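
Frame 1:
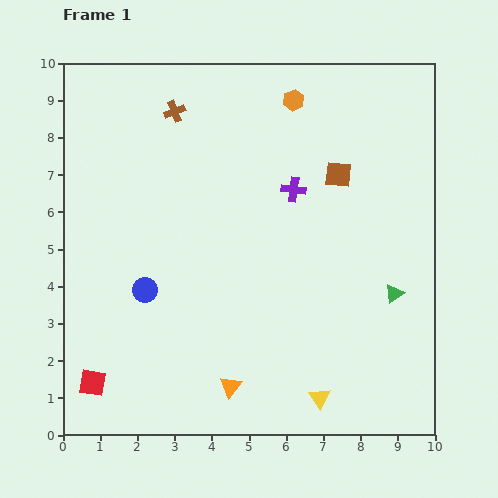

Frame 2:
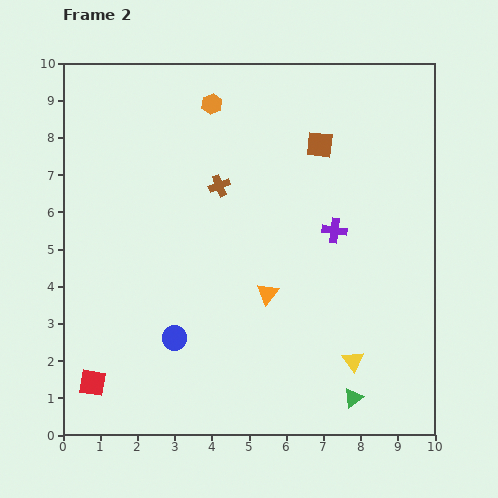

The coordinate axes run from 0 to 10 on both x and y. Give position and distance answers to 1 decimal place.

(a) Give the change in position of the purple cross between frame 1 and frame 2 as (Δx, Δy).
(1.1, -1.1)

The purple cross was at (6.2, 6.6) in frame 1 and (7.3, 5.5) in frame 2.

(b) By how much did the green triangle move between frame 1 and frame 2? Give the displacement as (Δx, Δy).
(-1.1, -2.8)

The green triangle was at (8.9, 3.8) in frame 1 and (7.8, 1.0) in frame 2.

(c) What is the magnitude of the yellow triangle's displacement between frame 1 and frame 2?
1.3

The yellow triangle moved from (6.9, 1.0) to (7.8, 2.0), a distance of √(0.9² + 1.0²) ≈ 1.3.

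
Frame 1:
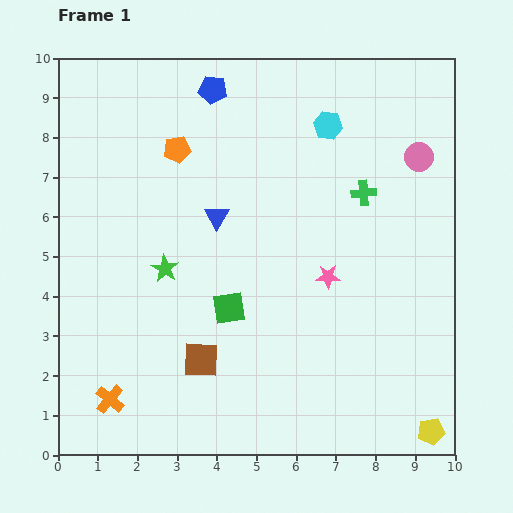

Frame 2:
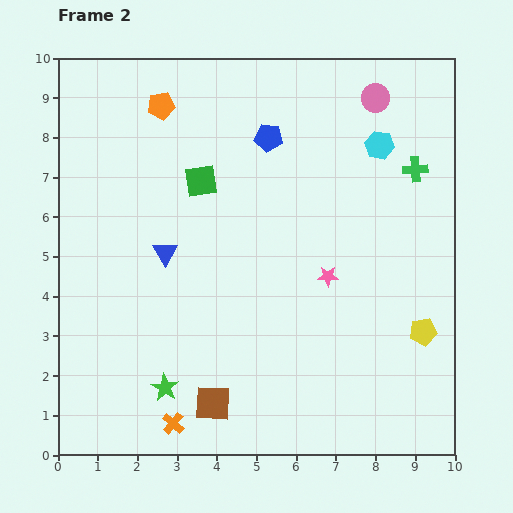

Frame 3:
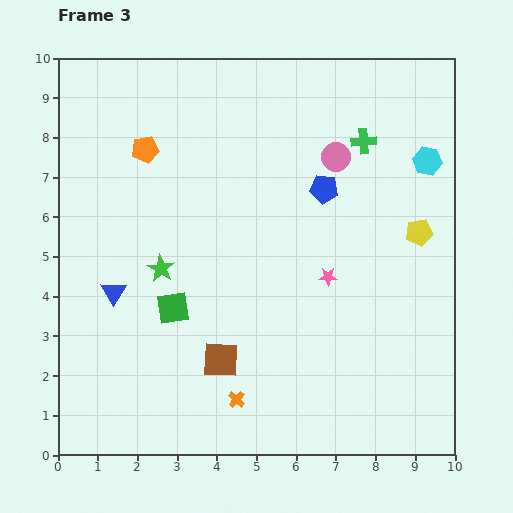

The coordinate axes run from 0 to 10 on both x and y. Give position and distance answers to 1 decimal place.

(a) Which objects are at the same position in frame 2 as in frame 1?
the pink star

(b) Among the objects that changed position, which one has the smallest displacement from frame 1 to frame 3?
the green star

(moved 0.1)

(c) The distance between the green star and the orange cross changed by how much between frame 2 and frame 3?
+2.9

Distance in frame 2: 0.9. Distance in frame 3: 3.8.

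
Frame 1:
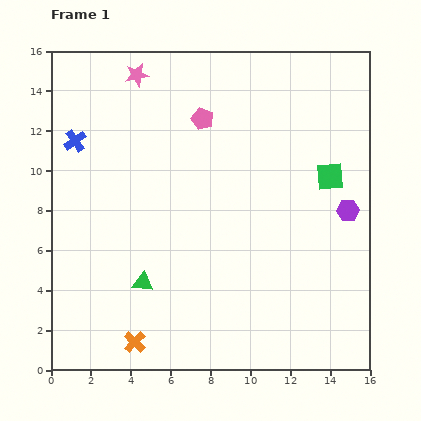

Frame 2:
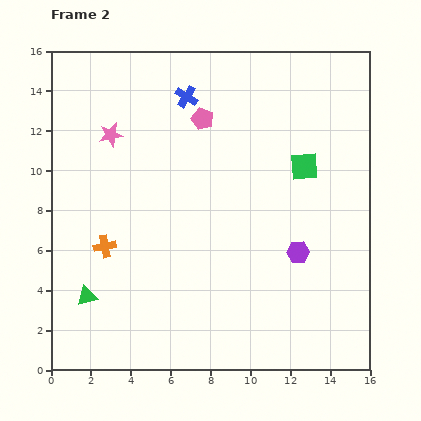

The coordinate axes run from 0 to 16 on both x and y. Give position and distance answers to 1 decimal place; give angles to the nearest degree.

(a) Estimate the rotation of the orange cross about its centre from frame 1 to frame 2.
36° clockwise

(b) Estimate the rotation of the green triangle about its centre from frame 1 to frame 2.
21° counter-clockwise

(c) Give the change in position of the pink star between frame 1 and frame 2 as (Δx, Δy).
(-1.3, -3.0)

The pink star was at (4.3, 14.8) in frame 1 and (3.0, 11.8) in frame 2.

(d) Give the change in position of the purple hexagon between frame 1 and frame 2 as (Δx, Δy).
(-2.5, -2.1)

The purple hexagon was at (14.9, 8.0) in frame 1 and (12.4, 5.9) in frame 2.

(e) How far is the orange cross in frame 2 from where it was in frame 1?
5.0

The orange cross moved from (4.2, 1.4) to (2.7, 6.2), a distance of √(1.5² + 4.8²) ≈ 5.0.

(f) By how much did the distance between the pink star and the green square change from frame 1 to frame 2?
-1.2

Distance in frame 1: 11.0. Distance in frame 2: 9.8.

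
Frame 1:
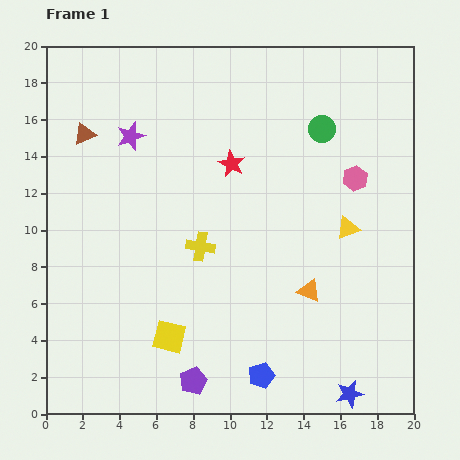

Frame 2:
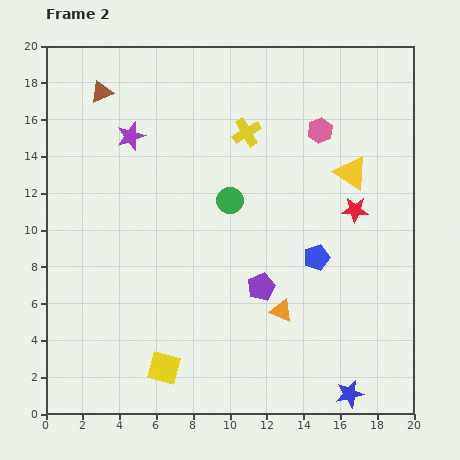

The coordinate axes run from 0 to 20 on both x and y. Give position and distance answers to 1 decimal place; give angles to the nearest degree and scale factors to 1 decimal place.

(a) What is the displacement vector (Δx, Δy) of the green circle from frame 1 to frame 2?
(-5.0, -3.9)

The green circle was at (15.0, 15.5) in frame 1 and (10.0, 11.6) in frame 2.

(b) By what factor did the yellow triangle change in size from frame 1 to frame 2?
1.5×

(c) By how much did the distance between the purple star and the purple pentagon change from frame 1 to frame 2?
-2.9

Distance in frame 1: 13.7. Distance in frame 2: 10.8.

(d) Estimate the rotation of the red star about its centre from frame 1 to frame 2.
25° counter-clockwise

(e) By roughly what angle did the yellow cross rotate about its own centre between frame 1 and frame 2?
40° counter-clockwise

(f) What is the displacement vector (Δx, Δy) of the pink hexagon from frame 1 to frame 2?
(-1.9, 2.6)

The pink hexagon was at (16.8, 12.8) in frame 1 and (14.9, 15.4) in frame 2.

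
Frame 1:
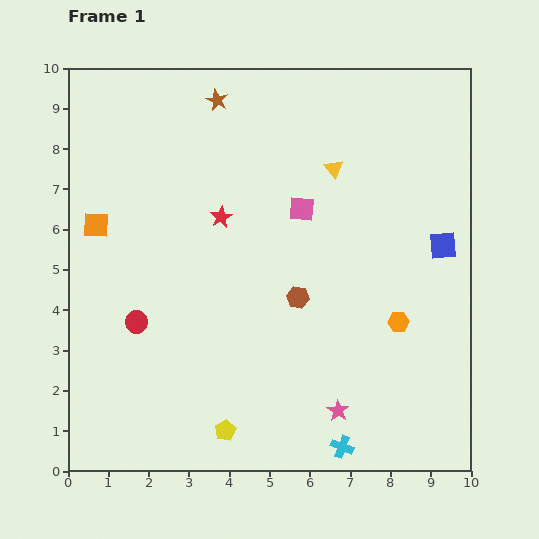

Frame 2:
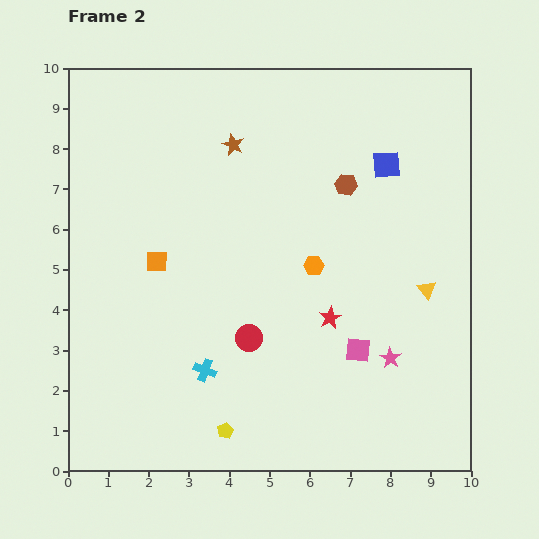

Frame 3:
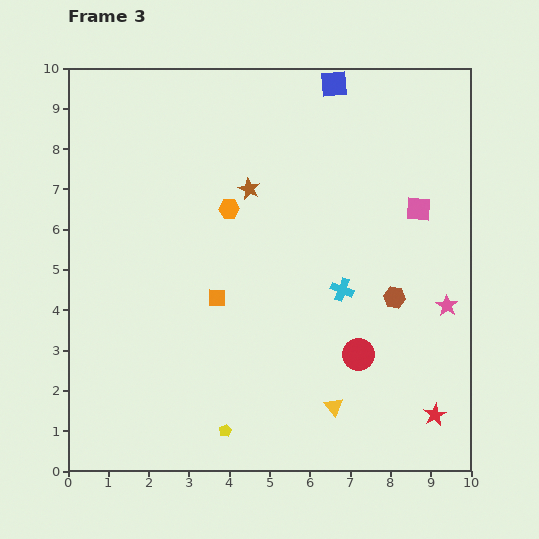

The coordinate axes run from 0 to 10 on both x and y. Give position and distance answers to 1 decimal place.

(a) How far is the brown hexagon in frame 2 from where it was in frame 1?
3.0

The brown hexagon moved from (5.7, 4.3) to (6.9, 7.1), a distance of √(1.2² + 2.8²) ≈ 3.0.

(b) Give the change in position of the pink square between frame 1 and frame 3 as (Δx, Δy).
(2.9, 0.0)

The pink square was at (5.8, 6.5) in frame 1 and (8.7, 6.5) in frame 3.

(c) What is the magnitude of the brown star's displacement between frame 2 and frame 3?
1.2

The brown star moved from (4.1, 8.1) to (4.5, 7.0), a distance of √(0.4² + 1.1²) ≈ 1.2.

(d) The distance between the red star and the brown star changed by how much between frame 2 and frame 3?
+2.3

Distance in frame 2: 4.9. Distance in frame 3: 7.2.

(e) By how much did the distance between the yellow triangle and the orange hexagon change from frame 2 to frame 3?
+2.6

Distance in frame 2: 2.9. Distance in frame 3: 5.5.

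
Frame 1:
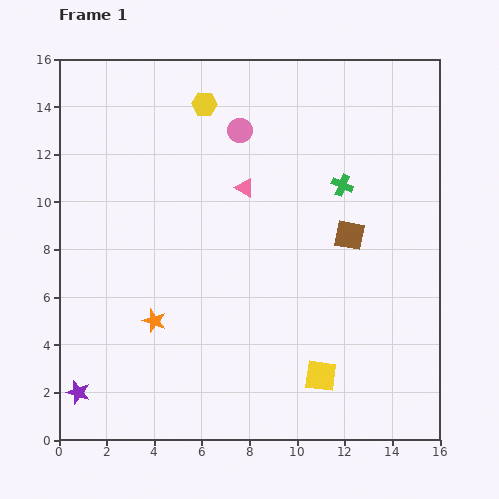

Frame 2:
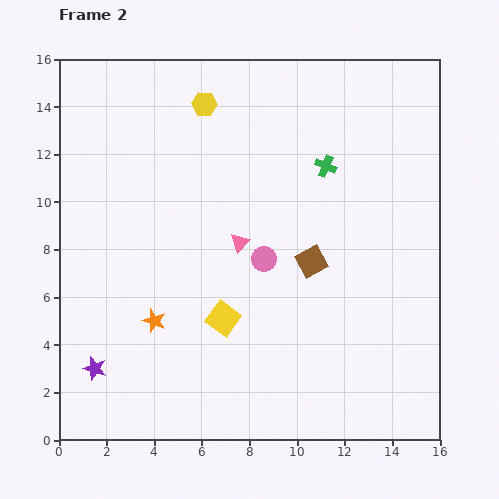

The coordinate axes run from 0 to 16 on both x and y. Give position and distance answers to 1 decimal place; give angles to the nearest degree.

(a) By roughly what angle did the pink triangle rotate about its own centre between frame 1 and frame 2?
41° clockwise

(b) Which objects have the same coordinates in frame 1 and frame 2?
the orange star, the yellow hexagon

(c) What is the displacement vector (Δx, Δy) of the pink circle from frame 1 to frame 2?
(1.0, -5.4)

The pink circle was at (7.6, 13.0) in frame 1 and (8.6, 7.6) in frame 2.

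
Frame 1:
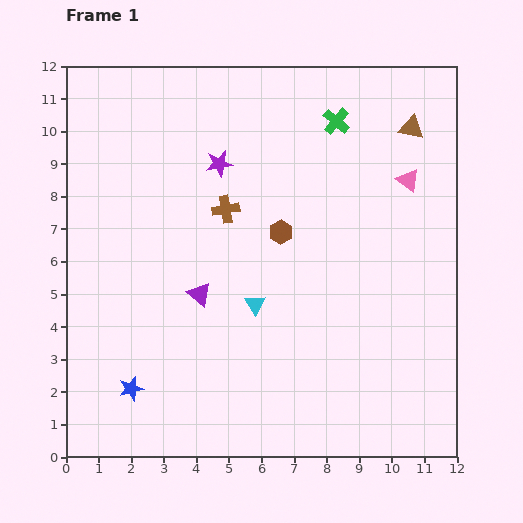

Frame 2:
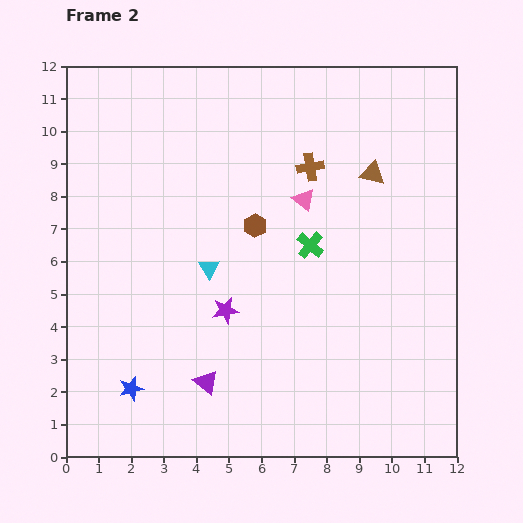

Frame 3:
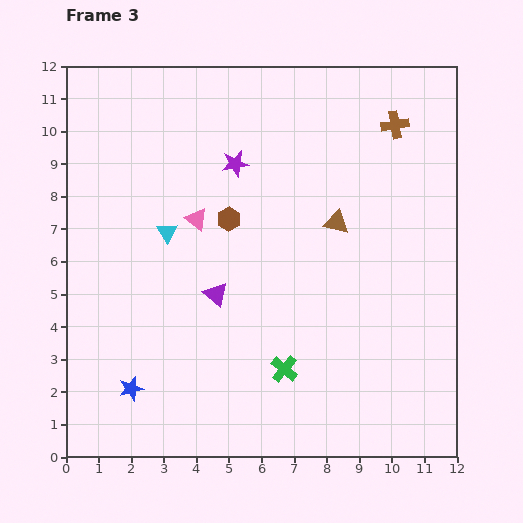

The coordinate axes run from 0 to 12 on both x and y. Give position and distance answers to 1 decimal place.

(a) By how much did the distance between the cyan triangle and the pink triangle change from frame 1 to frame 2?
-2.4

Distance in frame 1: 6.0. Distance in frame 2: 3.6.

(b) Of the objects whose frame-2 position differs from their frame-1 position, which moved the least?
the brown hexagon

(moved 0.8)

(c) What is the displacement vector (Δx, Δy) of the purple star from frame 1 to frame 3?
(0.5, 0.0)

The purple star was at (4.7, 9.0) in frame 1 and (5.2, 9.0) in frame 3.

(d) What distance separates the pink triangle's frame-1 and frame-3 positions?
6.6

The pink triangle moved from (10.5, 8.5) to (4.0, 7.3), a distance of √(6.5² + 1.2²) ≈ 6.6.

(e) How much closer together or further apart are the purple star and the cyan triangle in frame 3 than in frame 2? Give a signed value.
+1.6

Distance in frame 2: 1.4. Distance in frame 3: 3.0.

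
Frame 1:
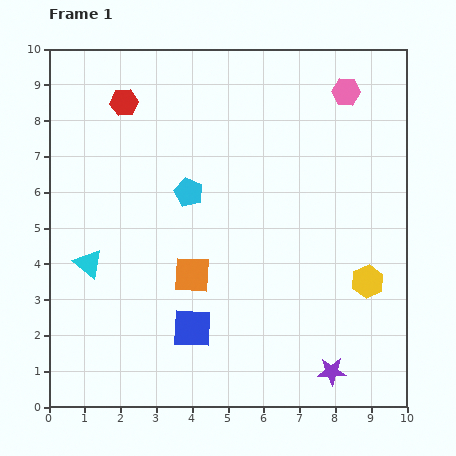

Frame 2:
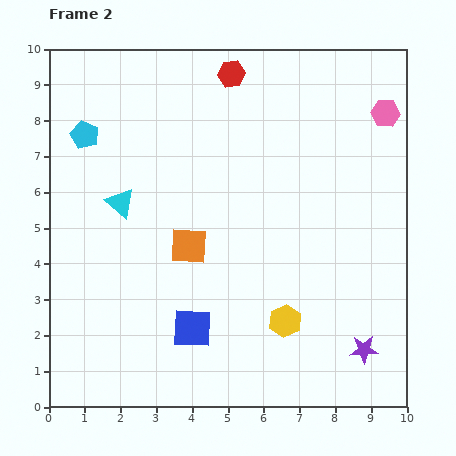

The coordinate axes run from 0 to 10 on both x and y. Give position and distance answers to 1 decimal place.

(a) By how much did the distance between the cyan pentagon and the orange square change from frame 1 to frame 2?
+1.9

Distance in frame 1: 2.3. Distance in frame 2: 4.2.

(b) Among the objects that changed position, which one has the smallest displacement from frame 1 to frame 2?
the orange square

(moved 0.8)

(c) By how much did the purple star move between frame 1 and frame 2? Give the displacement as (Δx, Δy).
(0.9, 0.6)

The purple star was at (7.9, 1.0) in frame 1 and (8.8, 1.6) in frame 2.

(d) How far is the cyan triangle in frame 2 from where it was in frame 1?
1.9

The cyan triangle moved from (1.1, 4.0) to (2.0, 5.7), a distance of √(0.9² + 1.7²) ≈ 1.9.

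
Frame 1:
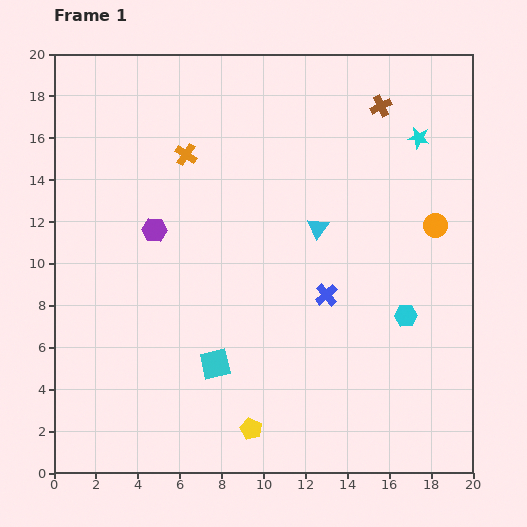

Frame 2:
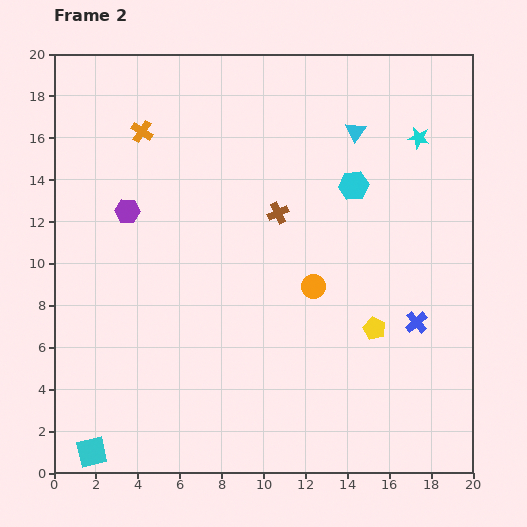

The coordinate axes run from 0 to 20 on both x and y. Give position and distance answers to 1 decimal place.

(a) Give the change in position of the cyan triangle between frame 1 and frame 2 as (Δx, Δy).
(1.8, 4.6)

The cyan triangle was at (12.6, 11.7) in frame 1 and (14.4, 16.3) in frame 2.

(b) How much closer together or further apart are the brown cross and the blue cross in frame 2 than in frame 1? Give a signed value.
-1.0

Distance in frame 1: 9.4. Distance in frame 2: 8.4.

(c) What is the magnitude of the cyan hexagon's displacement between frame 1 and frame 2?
6.7

The cyan hexagon moved from (16.8, 7.5) to (14.3, 13.7), a distance of √(2.5² + 6.2²) ≈ 6.7.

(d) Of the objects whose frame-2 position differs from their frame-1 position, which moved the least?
the purple hexagon

(moved 1.6)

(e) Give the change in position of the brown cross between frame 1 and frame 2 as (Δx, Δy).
(-4.9, -5.1)

The brown cross was at (15.6, 17.5) in frame 1 and (10.7, 12.4) in frame 2.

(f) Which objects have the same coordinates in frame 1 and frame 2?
the cyan star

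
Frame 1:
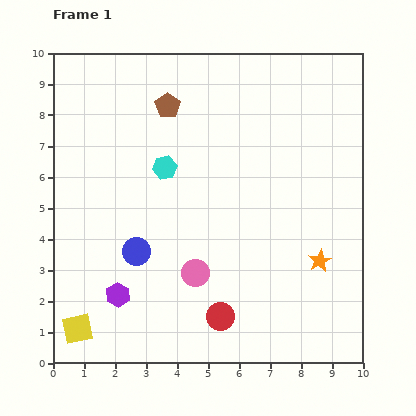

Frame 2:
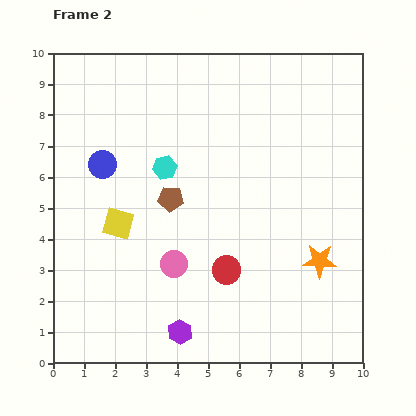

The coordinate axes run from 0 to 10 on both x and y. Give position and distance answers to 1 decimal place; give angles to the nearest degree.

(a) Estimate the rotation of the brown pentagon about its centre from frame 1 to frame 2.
31° counter-clockwise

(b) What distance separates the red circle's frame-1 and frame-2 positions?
1.5

The red circle moved from (5.4, 1.5) to (5.6, 3.0), a distance of √(0.2² + 1.5²) ≈ 1.5.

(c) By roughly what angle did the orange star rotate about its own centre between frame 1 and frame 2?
29° clockwise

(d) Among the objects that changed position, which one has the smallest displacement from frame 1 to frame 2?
the pink circle

(moved 0.8)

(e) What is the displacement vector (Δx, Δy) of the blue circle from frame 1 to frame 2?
(-1.1, 2.8)

The blue circle was at (2.7, 3.6) in frame 1 and (1.6, 6.4) in frame 2.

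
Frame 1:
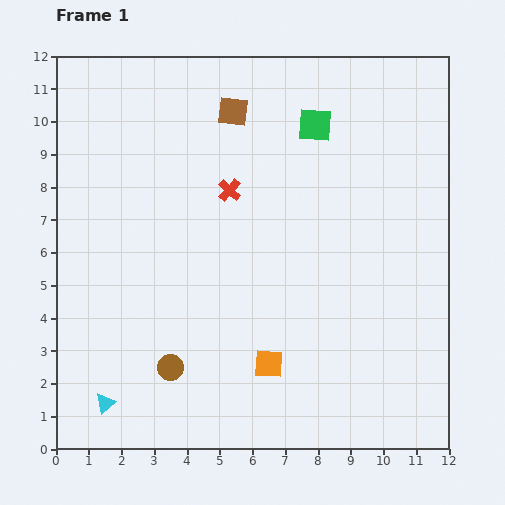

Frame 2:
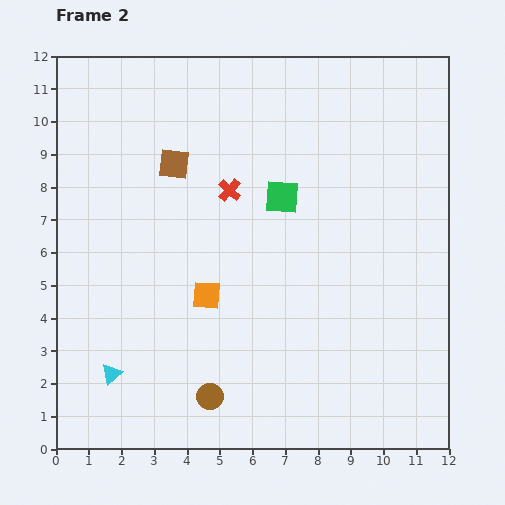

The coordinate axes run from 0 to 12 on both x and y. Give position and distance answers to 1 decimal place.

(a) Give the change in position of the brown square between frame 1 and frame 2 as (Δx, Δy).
(-1.8, -1.6)

The brown square was at (5.4, 10.3) in frame 1 and (3.6, 8.7) in frame 2.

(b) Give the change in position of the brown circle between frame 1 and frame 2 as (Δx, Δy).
(1.2, -0.9)

The brown circle was at (3.5, 2.5) in frame 1 and (4.7, 1.6) in frame 2.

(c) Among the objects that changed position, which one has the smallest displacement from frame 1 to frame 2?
the cyan triangle

(moved 0.9)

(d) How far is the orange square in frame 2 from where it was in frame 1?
2.8

The orange square moved from (6.5, 2.6) to (4.6, 4.7), a distance of √(1.9² + 2.1²) ≈ 2.8.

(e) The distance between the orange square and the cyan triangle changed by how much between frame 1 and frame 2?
-1.3

Distance in frame 1: 5.1. Distance in frame 2: 3.8.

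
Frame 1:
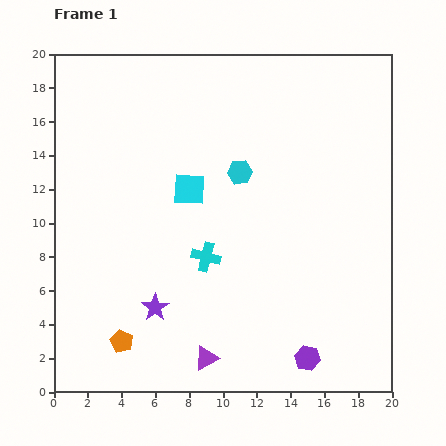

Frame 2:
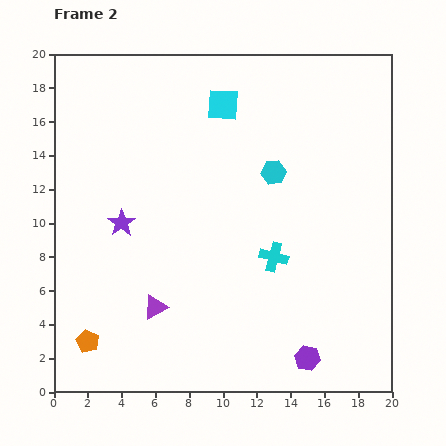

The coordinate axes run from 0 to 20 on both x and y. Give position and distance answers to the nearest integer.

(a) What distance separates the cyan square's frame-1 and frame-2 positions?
5

The cyan square moved from (8, 12) to (10, 17), a distance of √(2² + 5²) ≈ 5.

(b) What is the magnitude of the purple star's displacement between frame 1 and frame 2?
5

The purple star moved from (6, 5) to (4, 10), a distance of √(2² + 5²) ≈ 5.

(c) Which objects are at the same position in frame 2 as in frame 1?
the purple hexagon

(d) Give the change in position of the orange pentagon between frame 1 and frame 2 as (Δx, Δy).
(-2, 0)

The orange pentagon was at (4, 3) in frame 1 and (2, 3) in frame 2.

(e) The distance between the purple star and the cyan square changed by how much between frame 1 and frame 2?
+2

Distance in frame 1: 7. Distance in frame 2: 9.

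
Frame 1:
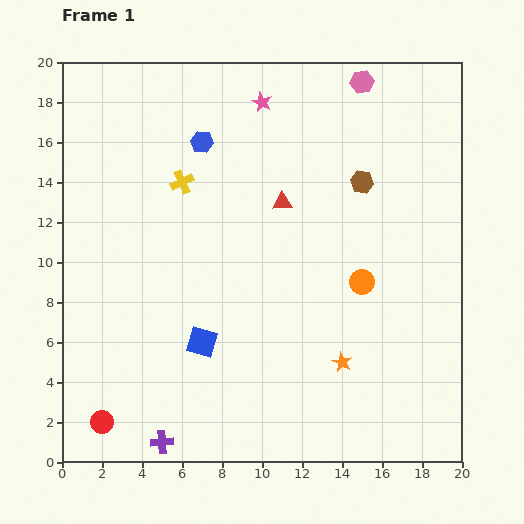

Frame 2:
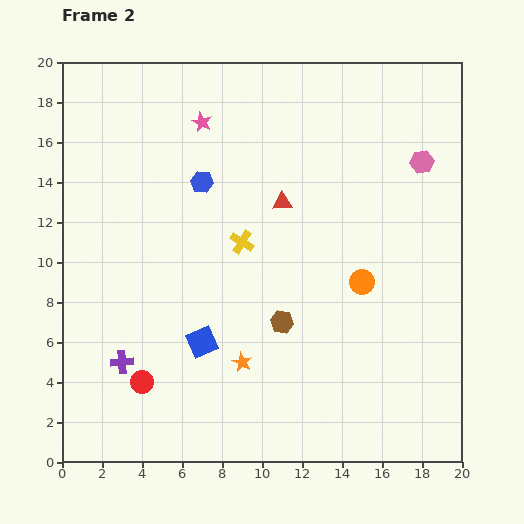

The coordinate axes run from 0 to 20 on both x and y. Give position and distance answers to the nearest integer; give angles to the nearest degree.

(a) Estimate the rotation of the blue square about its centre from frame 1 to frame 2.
39° counter-clockwise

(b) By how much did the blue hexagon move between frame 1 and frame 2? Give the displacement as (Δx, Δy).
(0, -2)

The blue hexagon was at (7, 16) in frame 1 and (7, 14) in frame 2.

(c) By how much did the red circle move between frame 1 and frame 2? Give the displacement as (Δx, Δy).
(2, 2)

The red circle was at (2, 2) in frame 1 and (4, 4) in frame 2.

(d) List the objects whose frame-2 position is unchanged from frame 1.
the blue square, the red triangle, the orange circle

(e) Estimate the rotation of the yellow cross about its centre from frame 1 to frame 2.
34° counter-clockwise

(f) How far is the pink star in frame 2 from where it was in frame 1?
3

The pink star moved from (10, 18) to (7, 17), a distance of √(3² + 1²) ≈ 3.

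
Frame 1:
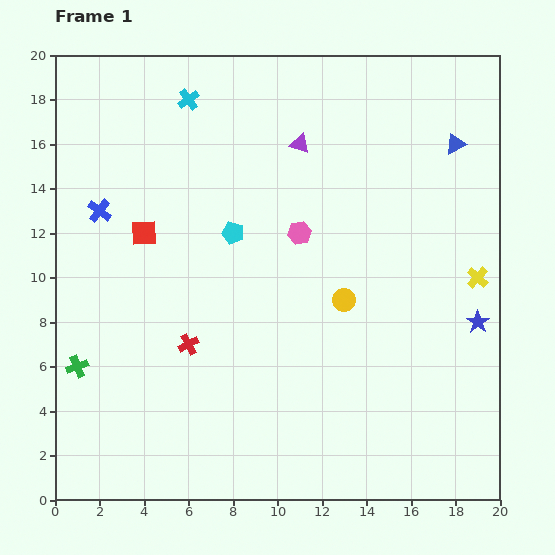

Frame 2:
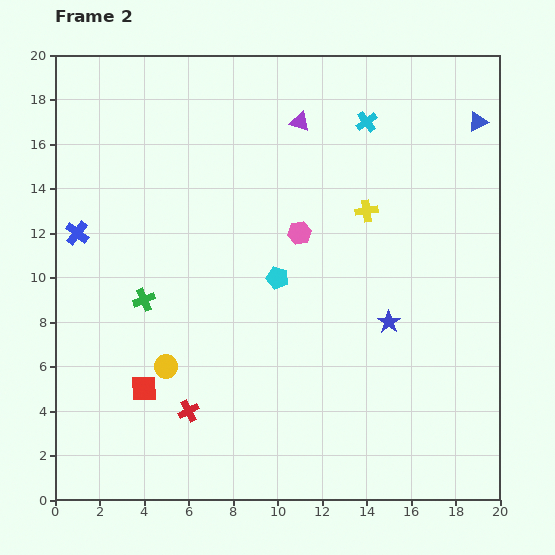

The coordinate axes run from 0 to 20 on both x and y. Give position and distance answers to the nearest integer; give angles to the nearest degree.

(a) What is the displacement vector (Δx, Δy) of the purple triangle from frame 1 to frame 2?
(0, 1)

The purple triangle was at (11, 16) in frame 1 and (11, 17) in frame 2.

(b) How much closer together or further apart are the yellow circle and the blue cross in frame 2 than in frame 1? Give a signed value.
-5

Distance in frame 1: 12. Distance in frame 2: 7.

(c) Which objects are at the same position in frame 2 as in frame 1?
the pink hexagon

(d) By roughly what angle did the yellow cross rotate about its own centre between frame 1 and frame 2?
39° clockwise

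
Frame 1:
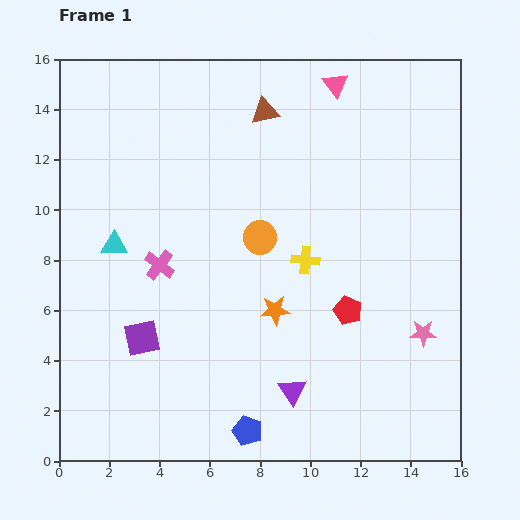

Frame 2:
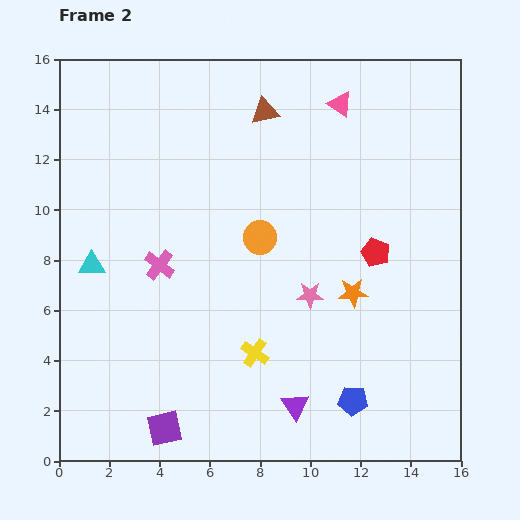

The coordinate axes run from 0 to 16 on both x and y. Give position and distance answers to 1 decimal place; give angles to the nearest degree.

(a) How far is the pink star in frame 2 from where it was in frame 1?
4.7

The pink star moved from (14.5, 5.1) to (10.0, 6.6), a distance of √(4.5² + 1.5²) ≈ 4.7.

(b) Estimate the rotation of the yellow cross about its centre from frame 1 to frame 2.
28° clockwise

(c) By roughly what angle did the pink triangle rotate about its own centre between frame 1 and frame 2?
19° counter-clockwise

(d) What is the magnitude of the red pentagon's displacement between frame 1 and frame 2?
2.5

The red pentagon moved from (11.5, 6.0) to (12.6, 8.3), a distance of √(1.1² + 2.3²) ≈ 2.5.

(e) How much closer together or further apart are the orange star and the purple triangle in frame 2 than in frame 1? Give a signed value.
+1.8

Distance in frame 1: 3.3. Distance in frame 2: 5.1.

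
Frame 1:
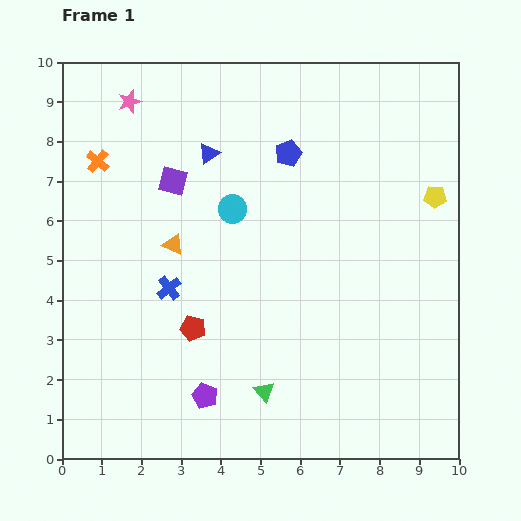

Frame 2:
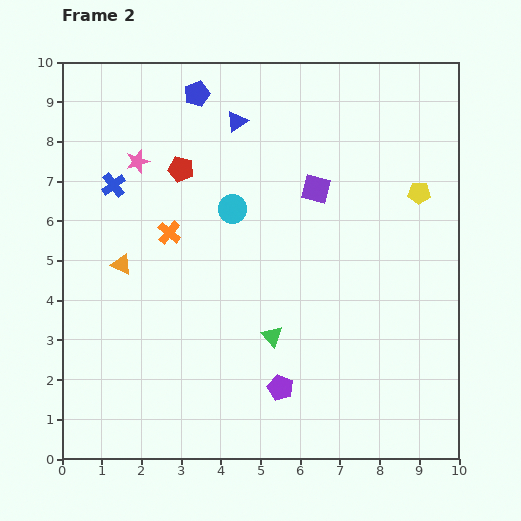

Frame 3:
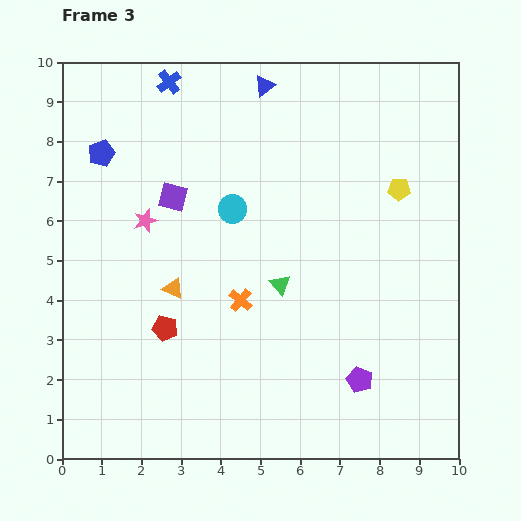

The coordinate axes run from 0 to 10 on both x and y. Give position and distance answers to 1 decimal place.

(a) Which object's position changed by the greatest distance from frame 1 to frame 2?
the red pentagon

(moved 4.0; next 3.6)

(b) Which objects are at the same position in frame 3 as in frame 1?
the cyan circle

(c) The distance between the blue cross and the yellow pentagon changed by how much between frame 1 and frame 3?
-0.7

Distance in frame 1: 7.1. Distance in frame 3: 6.4.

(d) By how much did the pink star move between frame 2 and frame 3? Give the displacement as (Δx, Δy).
(0.2, -1.5)

The pink star was at (1.9, 7.5) in frame 2 and (2.1, 6.0) in frame 3.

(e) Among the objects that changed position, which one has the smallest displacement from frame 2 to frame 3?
the yellow pentagon

(moved 0.5)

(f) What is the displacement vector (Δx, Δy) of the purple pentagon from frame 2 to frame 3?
(2.0, 0.2)

The purple pentagon was at (5.5, 1.8) in frame 2 and (7.5, 2.0) in frame 3.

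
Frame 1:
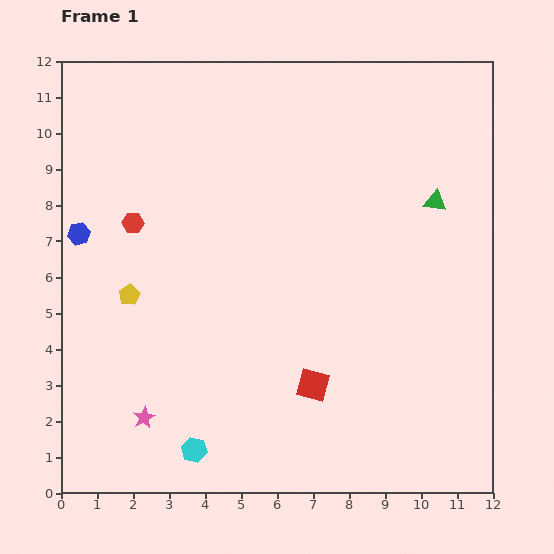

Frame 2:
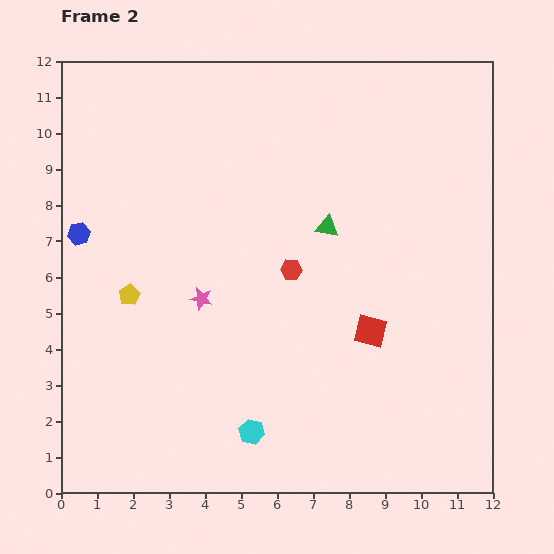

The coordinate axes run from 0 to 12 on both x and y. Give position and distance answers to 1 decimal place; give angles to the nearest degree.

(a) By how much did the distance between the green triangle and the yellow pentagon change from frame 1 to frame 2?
-3.1

Distance in frame 1: 8.9. Distance in frame 2: 5.8.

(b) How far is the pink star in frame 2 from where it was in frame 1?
3.7

The pink star moved from (2.3, 2.1) to (3.9, 5.4), a distance of √(1.6² + 3.3²) ≈ 3.7.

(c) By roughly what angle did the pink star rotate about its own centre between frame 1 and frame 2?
30° counter-clockwise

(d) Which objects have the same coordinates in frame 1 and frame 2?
the blue hexagon, the yellow pentagon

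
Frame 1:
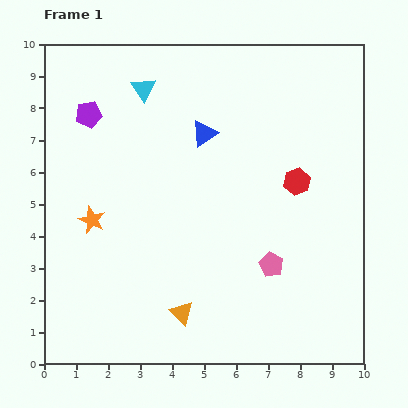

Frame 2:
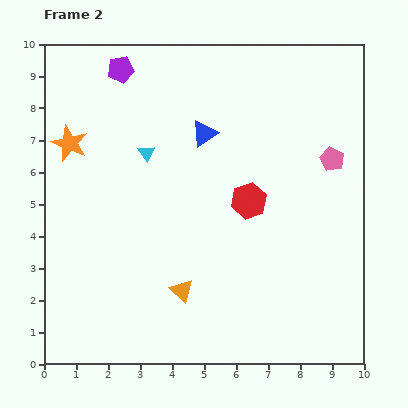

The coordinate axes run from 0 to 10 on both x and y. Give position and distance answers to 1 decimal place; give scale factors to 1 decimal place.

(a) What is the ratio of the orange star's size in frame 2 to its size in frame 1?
1.4×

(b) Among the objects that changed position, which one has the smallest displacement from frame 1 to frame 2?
the orange triangle

(moved 0.7)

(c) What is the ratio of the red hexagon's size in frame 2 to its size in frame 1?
1.3×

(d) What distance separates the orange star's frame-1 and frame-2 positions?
2.5

The orange star moved from (1.5, 4.5) to (0.8, 6.9), a distance of √(0.7² + 2.4²) ≈ 2.5.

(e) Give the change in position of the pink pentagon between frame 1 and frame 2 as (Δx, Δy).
(1.9, 3.3)

The pink pentagon was at (7.1, 3.1) in frame 1 and (9.0, 6.4) in frame 2.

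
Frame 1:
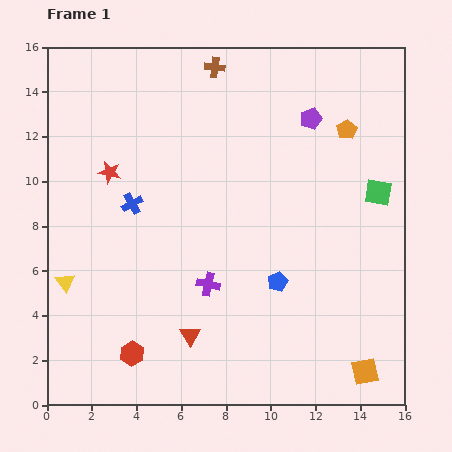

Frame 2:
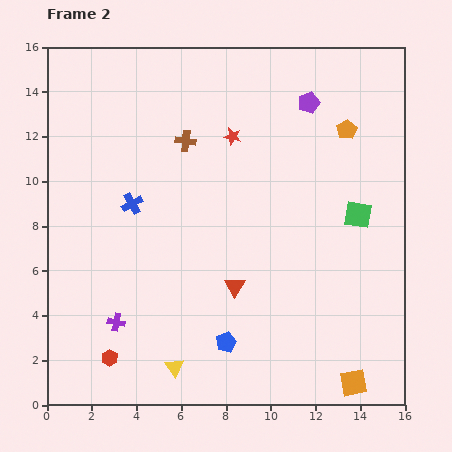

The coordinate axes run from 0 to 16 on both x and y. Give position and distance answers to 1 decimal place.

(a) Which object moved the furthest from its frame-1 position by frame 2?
the yellow triangle

(moved 6.2; next 5.7)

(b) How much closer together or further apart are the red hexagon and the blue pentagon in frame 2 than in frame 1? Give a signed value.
-2.0

Distance in frame 1: 7.2. Distance in frame 2: 5.2.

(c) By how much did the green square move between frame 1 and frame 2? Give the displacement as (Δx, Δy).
(-0.9, -1.0)

The green square was at (14.8, 9.5) in frame 1 and (13.9, 8.5) in frame 2.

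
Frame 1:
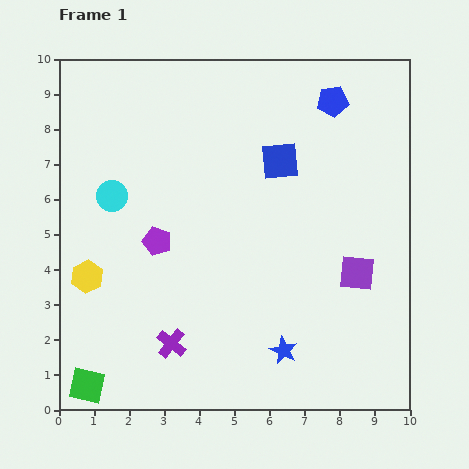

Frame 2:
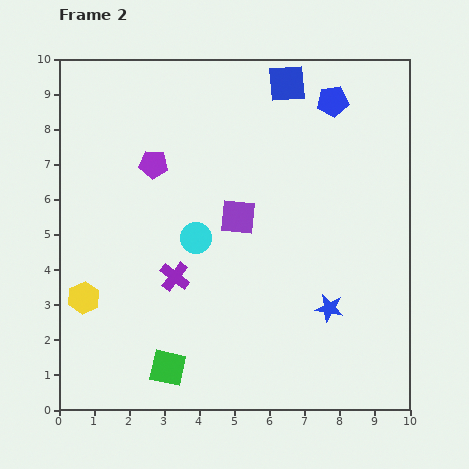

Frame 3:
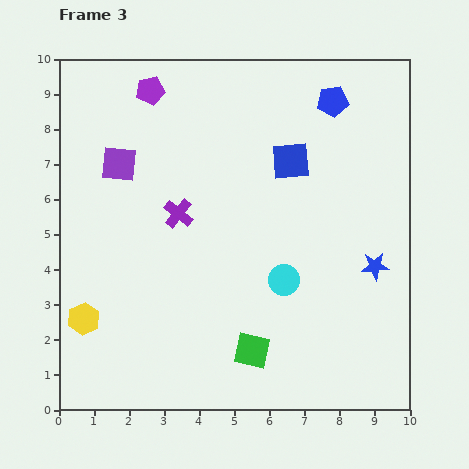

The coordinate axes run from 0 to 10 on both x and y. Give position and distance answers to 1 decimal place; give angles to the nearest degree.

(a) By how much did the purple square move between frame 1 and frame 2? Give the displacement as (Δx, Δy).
(-3.4, 1.6)

The purple square was at (8.5, 3.9) in frame 1 and (5.1, 5.5) in frame 2.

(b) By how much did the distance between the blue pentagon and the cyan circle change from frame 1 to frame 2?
-1.4

Distance in frame 1: 6.9. Distance in frame 2: 5.5.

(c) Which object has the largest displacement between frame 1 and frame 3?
the purple square

(moved 7.5; next 5.5)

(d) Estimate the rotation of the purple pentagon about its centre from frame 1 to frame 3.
30° counter-clockwise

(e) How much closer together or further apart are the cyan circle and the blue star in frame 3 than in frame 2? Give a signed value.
-1.7

Distance in frame 2: 4.3. Distance in frame 3: 2.6.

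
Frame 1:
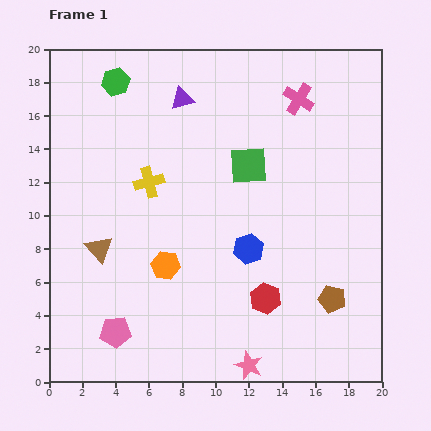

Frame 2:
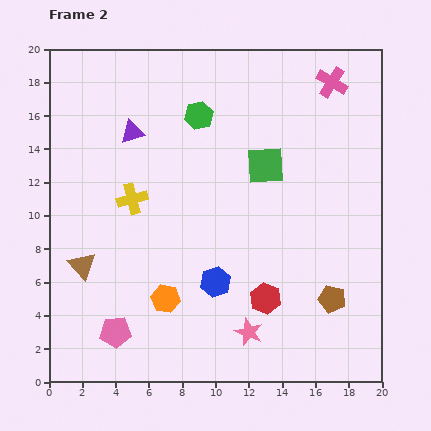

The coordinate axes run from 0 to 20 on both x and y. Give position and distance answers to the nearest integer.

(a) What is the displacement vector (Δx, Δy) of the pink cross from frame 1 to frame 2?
(2, 1)

The pink cross was at (15, 17) in frame 1 and (17, 18) in frame 2.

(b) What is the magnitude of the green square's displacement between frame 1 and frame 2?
1

The green square moved from (12, 13) to (13, 13), a distance of √(1² + 0²) ≈ 1.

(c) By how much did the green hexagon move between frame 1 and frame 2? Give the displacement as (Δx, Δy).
(5, -2)

The green hexagon was at (4, 18) in frame 1 and (9, 16) in frame 2.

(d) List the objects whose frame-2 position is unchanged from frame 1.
the brown pentagon, the red hexagon, the pink pentagon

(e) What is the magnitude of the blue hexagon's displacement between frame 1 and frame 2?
3

The blue hexagon moved from (12, 8) to (10, 6), a distance of √(2² + 2²) ≈ 3.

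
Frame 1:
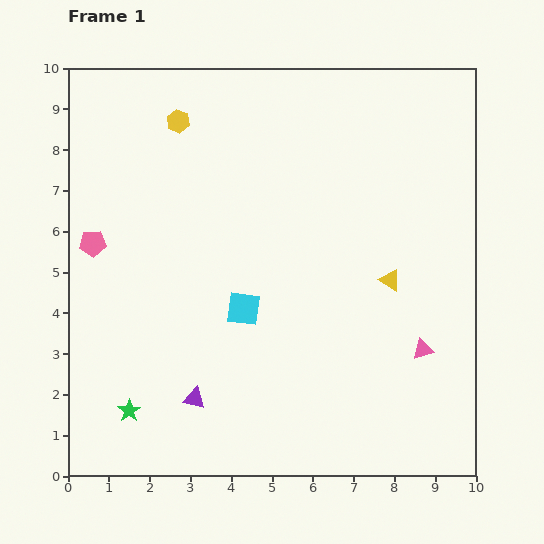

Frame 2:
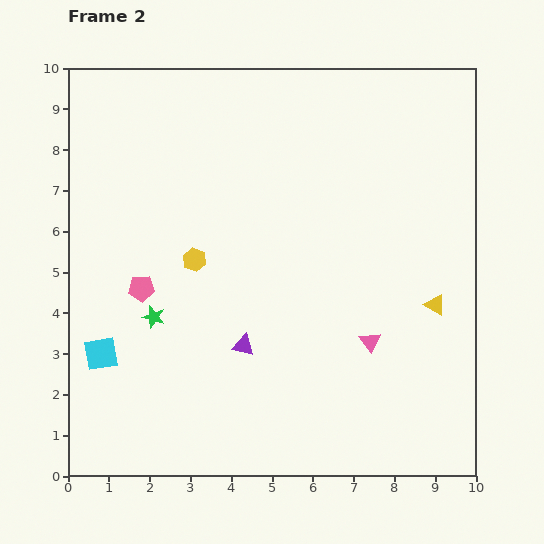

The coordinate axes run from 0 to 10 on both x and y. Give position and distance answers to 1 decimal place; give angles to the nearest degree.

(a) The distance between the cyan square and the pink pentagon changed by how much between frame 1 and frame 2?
-2.1

Distance in frame 1: 4.0. Distance in frame 2: 1.9.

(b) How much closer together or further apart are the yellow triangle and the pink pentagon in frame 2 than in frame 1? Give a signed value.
-0.2

Distance in frame 1: 7.4. Distance in frame 2: 7.2.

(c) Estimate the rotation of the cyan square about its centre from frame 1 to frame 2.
17° counter-clockwise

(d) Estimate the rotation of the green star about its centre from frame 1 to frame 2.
21° counter-clockwise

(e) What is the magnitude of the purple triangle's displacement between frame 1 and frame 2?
1.8

The purple triangle moved from (3.1, 1.9) to (4.3, 3.2), a distance of √(1.2² + 1.3²) ≈ 1.8.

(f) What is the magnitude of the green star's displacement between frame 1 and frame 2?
2.4

The green star moved from (1.5, 1.6) to (2.1, 3.9), a distance of √(0.6² + 2.3²) ≈ 2.4.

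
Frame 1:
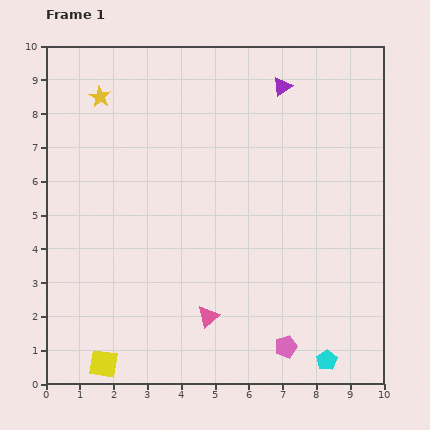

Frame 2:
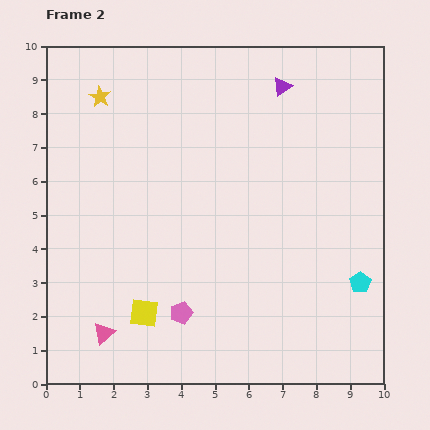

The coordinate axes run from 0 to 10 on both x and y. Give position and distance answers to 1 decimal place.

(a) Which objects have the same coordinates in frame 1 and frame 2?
the yellow star, the purple triangle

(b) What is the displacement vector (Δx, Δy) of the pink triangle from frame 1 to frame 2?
(-3.1, -0.5)

The pink triangle was at (4.8, 2.0) in frame 1 and (1.7, 1.5) in frame 2.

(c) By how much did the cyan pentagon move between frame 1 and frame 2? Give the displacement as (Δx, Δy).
(1.0, 2.3)

The cyan pentagon was at (8.3, 0.7) in frame 1 and (9.3, 3.0) in frame 2.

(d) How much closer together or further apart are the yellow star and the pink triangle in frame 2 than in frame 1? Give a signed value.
-0.2

Distance in frame 1: 7.2. Distance in frame 2: 7.0.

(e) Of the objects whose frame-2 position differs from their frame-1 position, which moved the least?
the yellow square

(moved 1.9)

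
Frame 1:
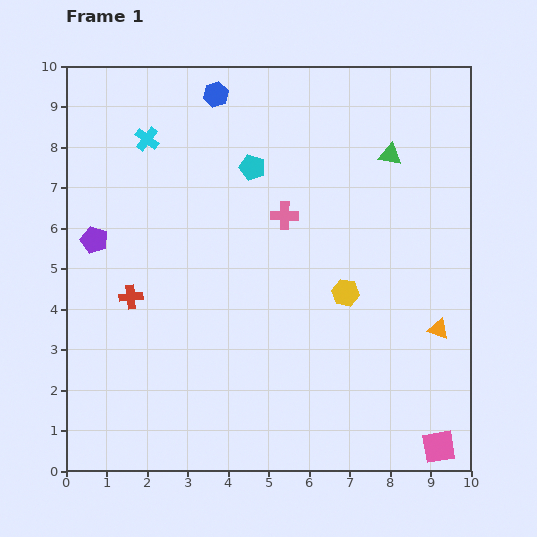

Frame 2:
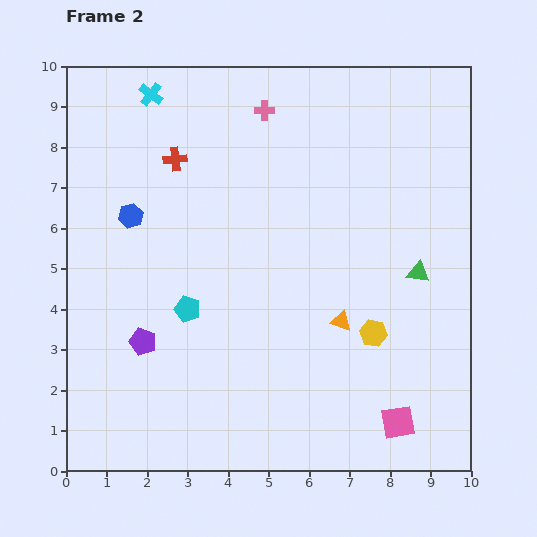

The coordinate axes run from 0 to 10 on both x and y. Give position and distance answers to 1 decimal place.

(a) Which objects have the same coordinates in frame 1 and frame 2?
none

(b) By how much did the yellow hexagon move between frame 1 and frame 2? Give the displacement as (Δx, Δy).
(0.7, -1.0)

The yellow hexagon was at (6.9, 4.4) in frame 1 and (7.6, 3.4) in frame 2.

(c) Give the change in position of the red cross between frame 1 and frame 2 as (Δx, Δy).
(1.1, 3.4)

The red cross was at (1.6, 4.3) in frame 1 and (2.7, 7.7) in frame 2.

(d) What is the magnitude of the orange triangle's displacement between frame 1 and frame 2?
2.4

The orange triangle moved from (9.2, 3.5) to (6.8, 3.7), a distance of √(2.4² + 0.2²) ≈ 2.4.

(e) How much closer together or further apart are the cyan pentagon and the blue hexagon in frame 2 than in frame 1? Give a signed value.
+0.7

Distance in frame 1: 2.0. Distance in frame 2: 2.7.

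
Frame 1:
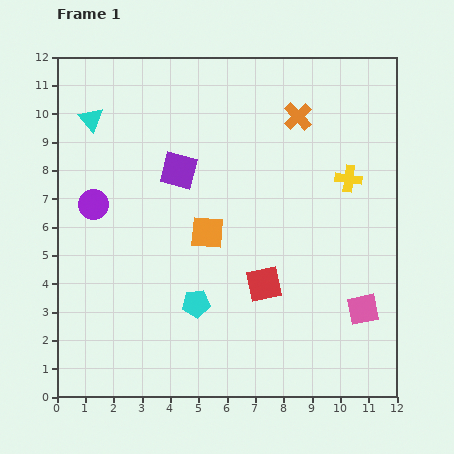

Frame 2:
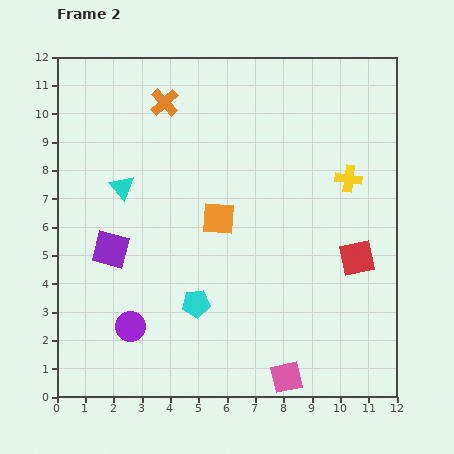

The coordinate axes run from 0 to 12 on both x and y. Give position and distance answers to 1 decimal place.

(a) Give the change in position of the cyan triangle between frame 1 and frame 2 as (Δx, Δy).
(1.1, -2.4)

The cyan triangle was at (1.2, 9.8) in frame 1 and (2.3, 7.4) in frame 2.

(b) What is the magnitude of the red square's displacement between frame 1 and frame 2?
3.4

The red square moved from (7.3, 4.0) to (10.6, 4.9), a distance of √(3.3² + 0.9²) ≈ 3.4.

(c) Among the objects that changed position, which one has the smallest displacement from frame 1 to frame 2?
the orange square

(moved 0.6)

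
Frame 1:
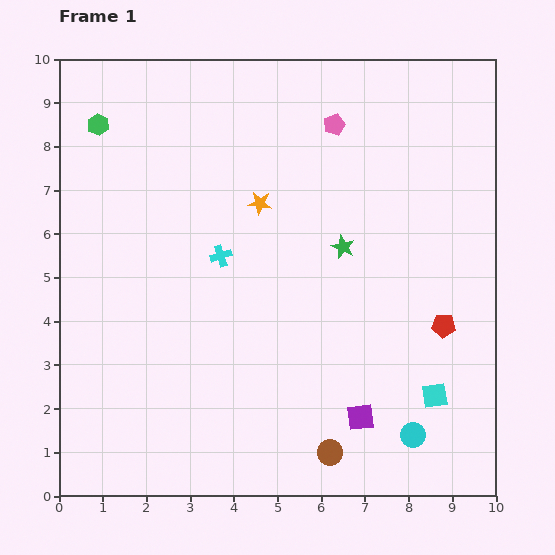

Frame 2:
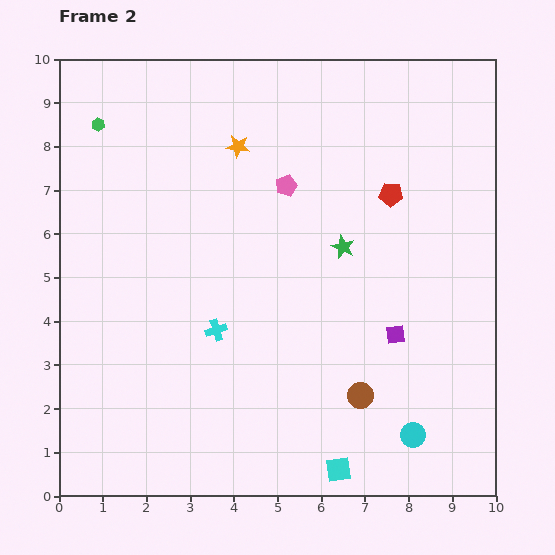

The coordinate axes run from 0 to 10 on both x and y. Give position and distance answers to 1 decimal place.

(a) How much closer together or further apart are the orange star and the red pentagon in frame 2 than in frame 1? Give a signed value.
-1.3

Distance in frame 1: 5.0. Distance in frame 2: 3.7.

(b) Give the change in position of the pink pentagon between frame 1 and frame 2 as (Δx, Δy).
(-1.1, -1.4)

The pink pentagon was at (6.3, 8.5) in frame 1 and (5.2, 7.1) in frame 2.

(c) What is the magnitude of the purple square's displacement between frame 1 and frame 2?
2.1

The purple square moved from (6.9, 1.8) to (7.7, 3.7), a distance of √(0.8² + 1.9²) ≈ 2.1.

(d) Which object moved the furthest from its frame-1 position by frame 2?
the red pentagon

(moved 3.2; next 2.8)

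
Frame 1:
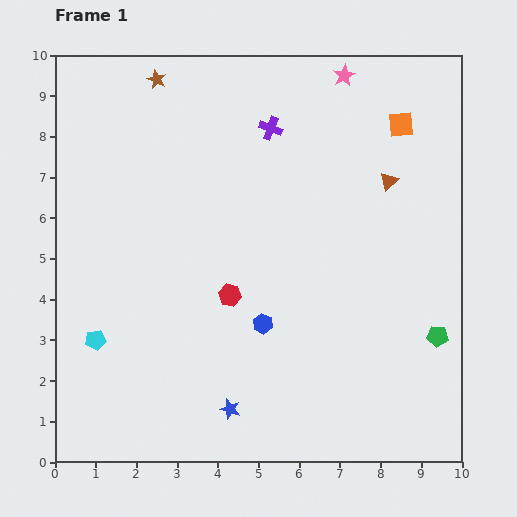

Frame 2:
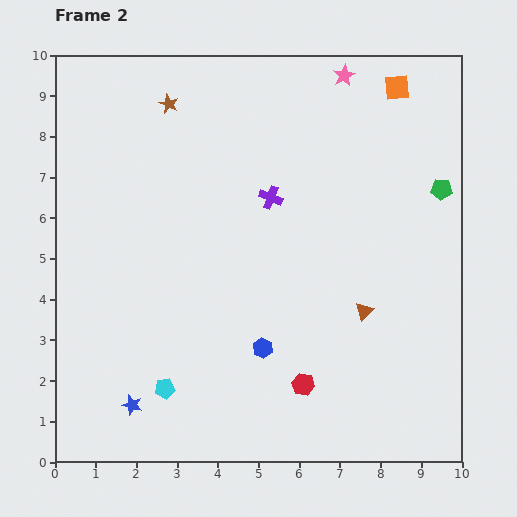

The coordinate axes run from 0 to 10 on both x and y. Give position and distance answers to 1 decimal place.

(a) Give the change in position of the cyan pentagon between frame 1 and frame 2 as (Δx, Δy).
(1.7, -1.2)

The cyan pentagon was at (1.0, 3.0) in frame 1 and (2.7, 1.8) in frame 2.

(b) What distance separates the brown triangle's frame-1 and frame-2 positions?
3.3

The brown triangle moved from (8.2, 6.9) to (7.6, 3.7), a distance of √(0.6² + 3.2²) ≈ 3.3.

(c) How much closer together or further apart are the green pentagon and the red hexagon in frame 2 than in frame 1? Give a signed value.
+0.7

Distance in frame 1: 5.2. Distance in frame 2: 5.9.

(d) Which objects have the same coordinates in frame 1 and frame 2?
the pink star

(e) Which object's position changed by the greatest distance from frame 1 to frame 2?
the green pentagon

(moved 3.6; next 3.3)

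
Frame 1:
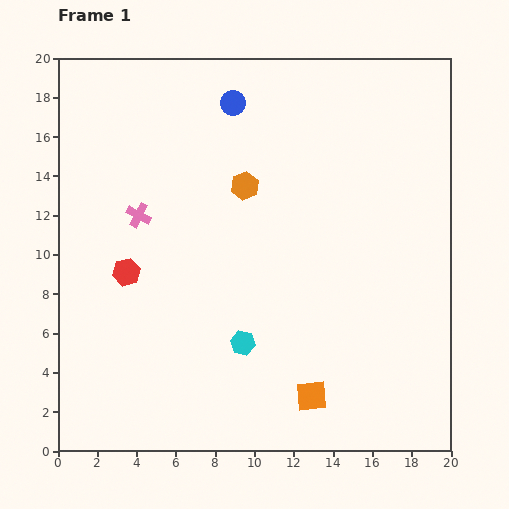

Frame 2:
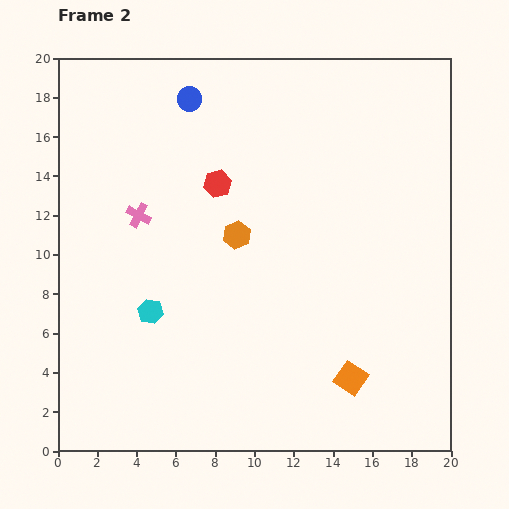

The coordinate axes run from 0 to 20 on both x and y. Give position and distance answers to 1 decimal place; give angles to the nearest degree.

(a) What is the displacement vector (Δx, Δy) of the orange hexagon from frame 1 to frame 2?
(-0.4, -2.5)

The orange hexagon was at (9.5, 13.5) in frame 1 and (9.1, 11.0) in frame 2.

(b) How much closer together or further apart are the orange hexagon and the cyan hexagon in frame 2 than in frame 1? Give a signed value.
-2.1

Distance in frame 1: 8.0. Distance in frame 2: 5.9.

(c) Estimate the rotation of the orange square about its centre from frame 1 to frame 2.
40° clockwise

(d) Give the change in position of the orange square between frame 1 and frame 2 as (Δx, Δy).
(2.0, 0.9)

The orange square was at (12.9, 2.8) in frame 1 and (14.9, 3.7) in frame 2.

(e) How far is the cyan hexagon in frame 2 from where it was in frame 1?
5.0

The cyan hexagon moved from (9.4, 5.5) to (4.7, 7.1), a distance of √(4.7² + 1.6²) ≈ 5.0.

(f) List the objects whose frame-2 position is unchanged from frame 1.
the pink cross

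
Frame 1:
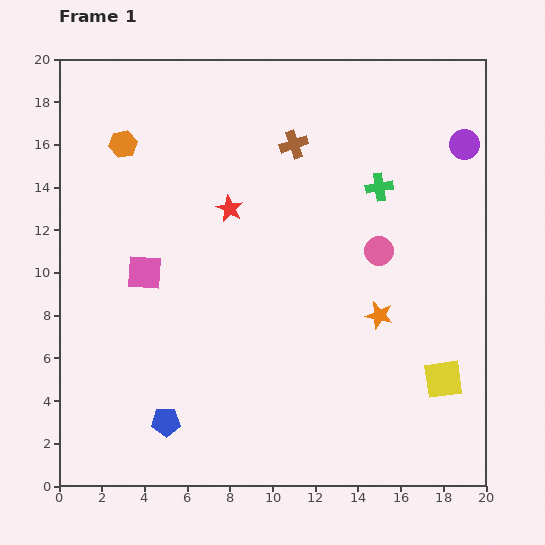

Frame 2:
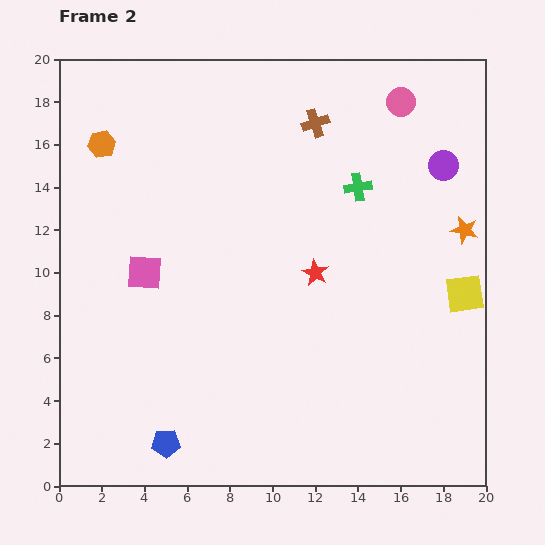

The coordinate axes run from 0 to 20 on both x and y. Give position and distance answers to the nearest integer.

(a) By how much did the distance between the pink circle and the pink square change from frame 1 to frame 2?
+3

Distance in frame 1: 11. Distance in frame 2: 14.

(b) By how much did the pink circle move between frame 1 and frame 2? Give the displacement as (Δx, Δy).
(1, 7)

The pink circle was at (15, 11) in frame 1 and (16, 18) in frame 2.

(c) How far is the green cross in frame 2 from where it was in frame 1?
1

The green cross moved from (15, 14) to (14, 14), a distance of √(1² + 0²) ≈ 1.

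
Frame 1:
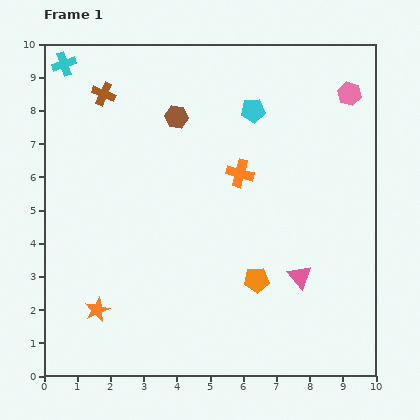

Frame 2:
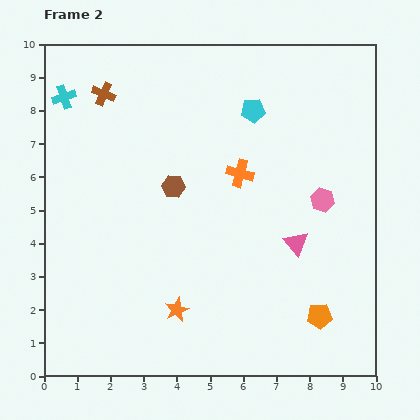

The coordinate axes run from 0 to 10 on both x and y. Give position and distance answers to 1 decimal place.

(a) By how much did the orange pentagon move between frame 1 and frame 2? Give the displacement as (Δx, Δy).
(1.9, -1.1)

The orange pentagon was at (6.4, 2.9) in frame 1 and (8.3, 1.8) in frame 2.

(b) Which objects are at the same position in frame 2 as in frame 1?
the cyan pentagon, the brown cross, the orange cross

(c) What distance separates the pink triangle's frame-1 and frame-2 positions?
1.0

The pink triangle moved from (7.7, 3.0) to (7.6, 4.0), a distance of √(0.1² + 1.0²) ≈ 1.0.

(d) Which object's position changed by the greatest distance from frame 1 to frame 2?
the pink hexagon

(moved 3.3; next 2.4)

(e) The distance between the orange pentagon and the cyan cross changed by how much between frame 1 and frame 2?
+1.4

Distance in frame 1: 8.7. Distance in frame 2: 10.1.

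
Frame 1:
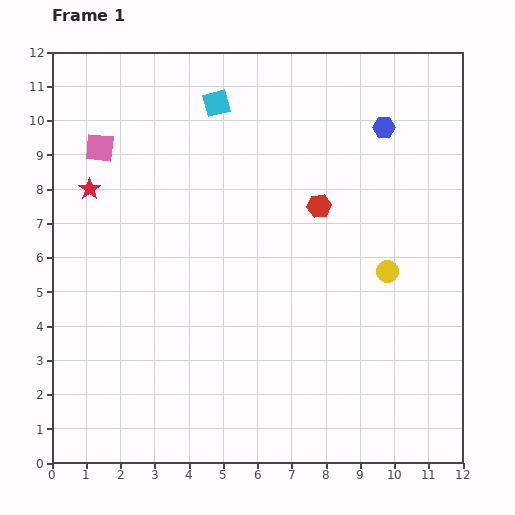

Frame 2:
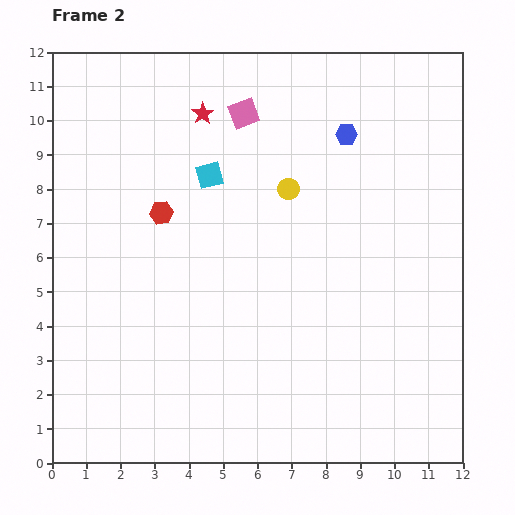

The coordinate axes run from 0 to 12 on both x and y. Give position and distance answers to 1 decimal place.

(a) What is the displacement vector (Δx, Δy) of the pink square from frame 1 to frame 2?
(4.2, 1.0)

The pink square was at (1.4, 9.2) in frame 1 and (5.6, 10.2) in frame 2.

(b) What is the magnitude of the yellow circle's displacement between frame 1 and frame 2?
3.8

The yellow circle moved from (9.8, 5.6) to (6.9, 8.0), a distance of √(2.9² + 2.4²) ≈ 3.8.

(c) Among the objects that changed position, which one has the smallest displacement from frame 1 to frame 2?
the blue hexagon

(moved 1.1)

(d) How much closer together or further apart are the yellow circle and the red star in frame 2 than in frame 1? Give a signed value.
-5.7

Distance in frame 1: 9.0. Distance in frame 2: 3.3.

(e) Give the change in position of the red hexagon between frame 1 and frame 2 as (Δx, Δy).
(-4.6, -0.2)

The red hexagon was at (7.8, 7.5) in frame 1 and (3.2, 7.3) in frame 2.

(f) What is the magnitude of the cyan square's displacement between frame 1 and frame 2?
2.1

The cyan square moved from (4.8, 10.5) to (4.6, 8.4), a distance of √(0.2² + 2.1²) ≈ 2.1.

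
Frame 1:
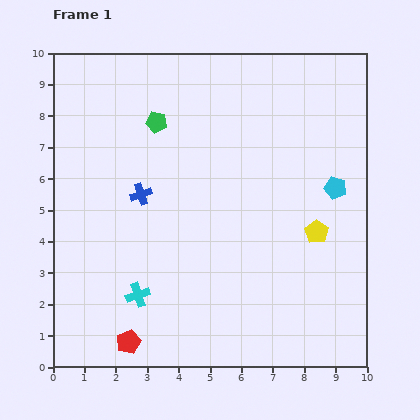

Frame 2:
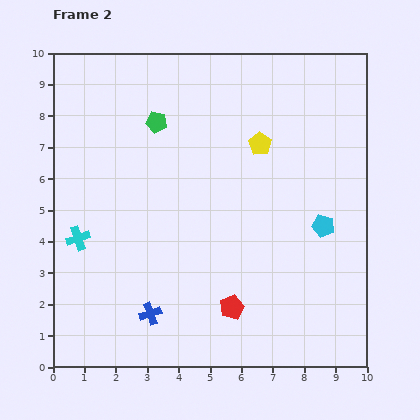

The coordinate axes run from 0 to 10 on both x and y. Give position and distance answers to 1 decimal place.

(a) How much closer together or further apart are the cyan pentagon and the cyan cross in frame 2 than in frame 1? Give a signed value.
+0.6

Distance in frame 1: 7.2. Distance in frame 2: 7.8.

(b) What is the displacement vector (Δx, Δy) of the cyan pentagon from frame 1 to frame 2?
(-0.4, -1.2)

The cyan pentagon was at (9.0, 5.7) in frame 1 and (8.6, 4.5) in frame 2.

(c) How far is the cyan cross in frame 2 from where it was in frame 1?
2.6

The cyan cross moved from (2.7, 2.3) to (0.8, 4.1), a distance of √(1.9² + 1.8²) ≈ 2.6.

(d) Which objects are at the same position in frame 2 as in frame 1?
the green pentagon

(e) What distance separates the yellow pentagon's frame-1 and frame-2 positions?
3.3

The yellow pentagon moved from (8.4, 4.3) to (6.6, 7.1), a distance of √(1.8² + 2.8²) ≈ 3.3.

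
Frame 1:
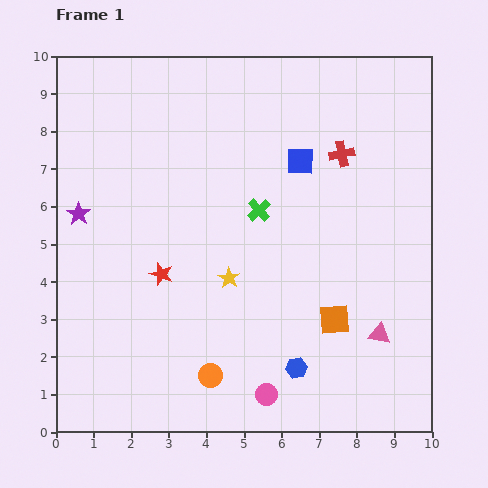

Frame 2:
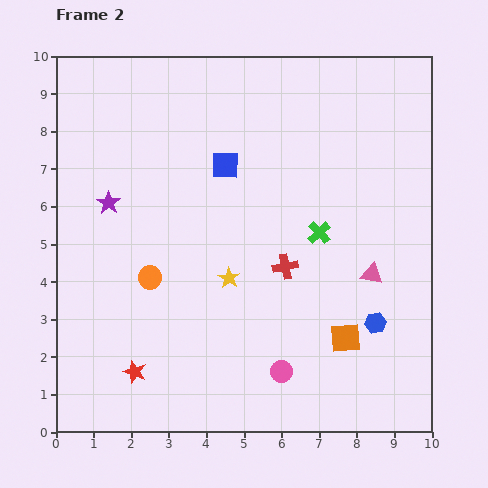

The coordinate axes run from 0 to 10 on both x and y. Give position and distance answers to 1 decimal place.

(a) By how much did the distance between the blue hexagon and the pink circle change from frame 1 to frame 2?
+1.7

Distance in frame 1: 1.1. Distance in frame 2: 2.8.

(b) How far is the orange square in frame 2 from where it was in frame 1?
0.6

The orange square moved from (7.4, 3.0) to (7.7, 2.5), a distance of √(0.3² + 0.5²) ≈ 0.6.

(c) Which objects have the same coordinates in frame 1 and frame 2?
the yellow star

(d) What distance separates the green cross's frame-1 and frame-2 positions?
1.7

The green cross moved from (5.4, 5.9) to (7.0, 5.3), a distance of √(1.6² + 0.6²) ≈ 1.7.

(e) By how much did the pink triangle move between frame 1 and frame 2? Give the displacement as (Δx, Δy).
(-0.2, 1.6)

The pink triangle was at (8.6, 2.6) in frame 1 and (8.4, 4.2) in frame 2.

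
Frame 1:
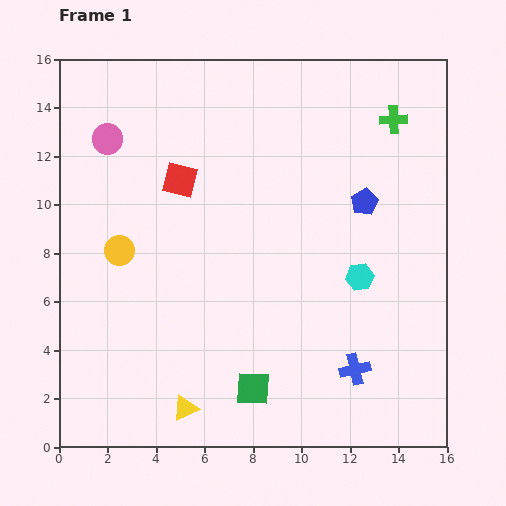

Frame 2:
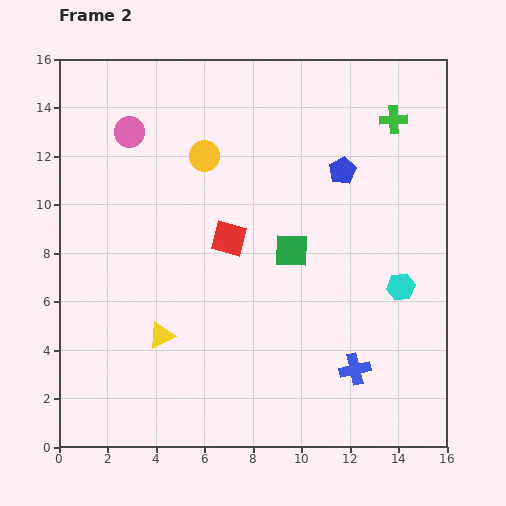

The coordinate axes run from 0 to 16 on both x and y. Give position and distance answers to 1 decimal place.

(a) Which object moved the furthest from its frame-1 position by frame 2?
the green square

(moved 5.9; next 5.2)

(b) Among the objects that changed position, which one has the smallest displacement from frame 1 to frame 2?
the pink circle

(moved 0.9)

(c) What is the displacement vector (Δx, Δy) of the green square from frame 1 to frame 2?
(1.6, 5.7)

The green square was at (8.0, 2.4) in frame 1 and (9.6, 8.1) in frame 2.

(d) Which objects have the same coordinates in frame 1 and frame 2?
the green cross, the blue cross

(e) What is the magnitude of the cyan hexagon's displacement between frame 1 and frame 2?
1.7

The cyan hexagon moved from (12.4, 7.0) to (14.1, 6.6), a distance of √(1.7² + 0.4²) ≈ 1.7.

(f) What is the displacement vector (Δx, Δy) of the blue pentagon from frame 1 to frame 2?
(-0.9, 1.3)

The blue pentagon was at (12.6, 10.1) in frame 1 and (11.7, 11.4) in frame 2.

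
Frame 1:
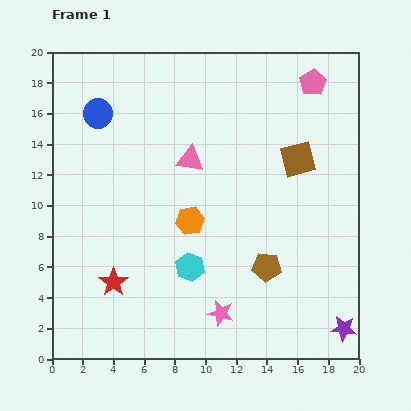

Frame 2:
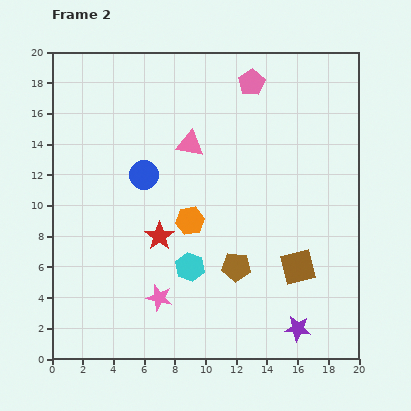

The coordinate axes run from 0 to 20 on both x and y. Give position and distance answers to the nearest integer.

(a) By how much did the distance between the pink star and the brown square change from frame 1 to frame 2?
-2

Distance in frame 1: 11. Distance in frame 2: 9.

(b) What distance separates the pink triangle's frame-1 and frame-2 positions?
1

The pink triangle moved from (9, 13) to (9, 14), a distance of √(0² + 1²) ≈ 1.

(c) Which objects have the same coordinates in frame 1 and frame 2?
the orange hexagon, the cyan hexagon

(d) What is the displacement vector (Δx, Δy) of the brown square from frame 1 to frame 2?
(0, -7)

The brown square was at (16, 13) in frame 1 and (16, 6) in frame 2.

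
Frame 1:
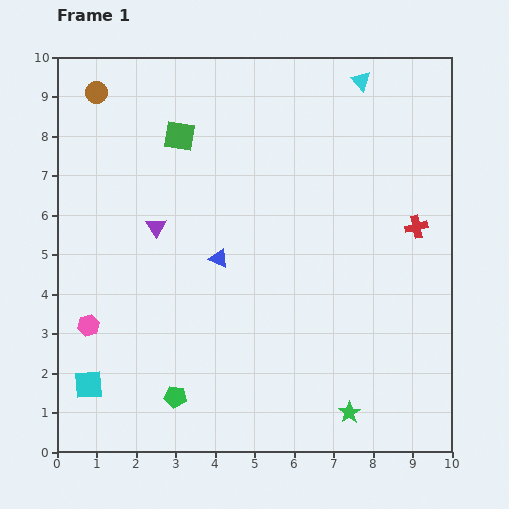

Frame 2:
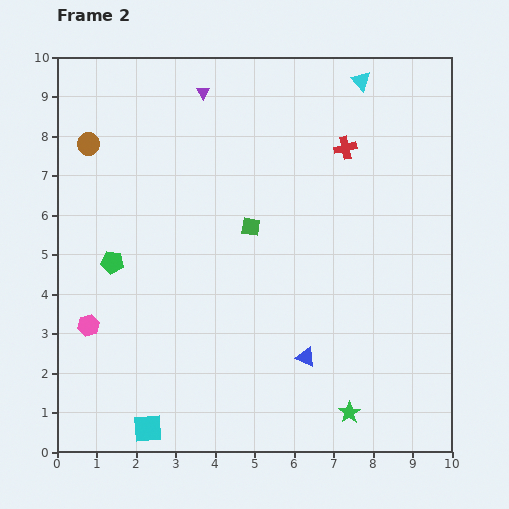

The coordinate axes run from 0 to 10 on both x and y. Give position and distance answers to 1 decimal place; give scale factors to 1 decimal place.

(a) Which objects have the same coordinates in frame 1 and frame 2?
the green star, the cyan triangle, the pink hexagon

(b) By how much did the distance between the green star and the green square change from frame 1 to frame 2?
-2.9

Distance in frame 1: 8.2. Distance in frame 2: 5.3.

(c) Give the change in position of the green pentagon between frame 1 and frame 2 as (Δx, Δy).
(-1.6, 3.4)

The green pentagon was at (3.0, 1.4) in frame 1 and (1.4, 4.8) in frame 2.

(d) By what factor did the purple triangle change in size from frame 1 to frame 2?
0.6×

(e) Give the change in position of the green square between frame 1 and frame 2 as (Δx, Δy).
(1.8, -2.3)

The green square was at (3.1, 8.0) in frame 1 and (4.9, 5.7) in frame 2.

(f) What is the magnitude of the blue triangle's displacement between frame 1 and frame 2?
3.3

The blue triangle moved from (4.1, 4.9) to (6.3, 2.4), a distance of √(2.2² + 2.5²) ≈ 3.3.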